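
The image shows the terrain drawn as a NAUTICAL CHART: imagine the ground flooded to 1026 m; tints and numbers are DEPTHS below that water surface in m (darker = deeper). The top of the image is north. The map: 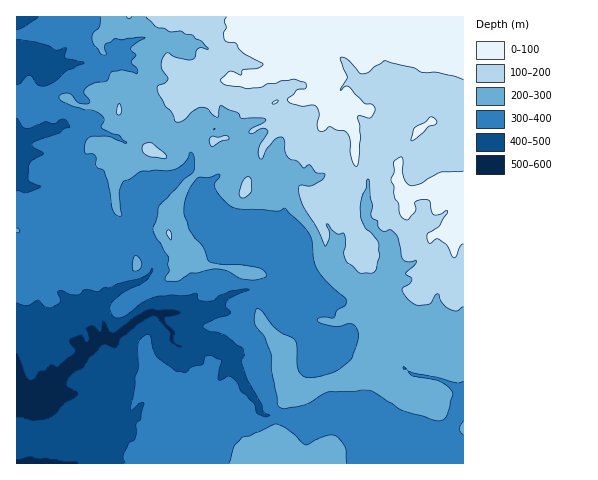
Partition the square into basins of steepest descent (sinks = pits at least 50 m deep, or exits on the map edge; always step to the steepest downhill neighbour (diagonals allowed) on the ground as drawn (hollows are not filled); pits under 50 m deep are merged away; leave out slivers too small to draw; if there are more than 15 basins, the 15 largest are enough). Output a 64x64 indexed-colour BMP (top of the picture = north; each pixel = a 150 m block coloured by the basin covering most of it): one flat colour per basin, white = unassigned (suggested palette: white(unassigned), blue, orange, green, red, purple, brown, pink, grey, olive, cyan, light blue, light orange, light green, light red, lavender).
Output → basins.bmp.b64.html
<image width="64" height="64" href="data:image/bmp;base64,Qk12CAAAAAAAAHYAAAAoAAAAQAAAAEAAAAABAAQAAAAAAAAIAAATCwAAEwsAABAAAAAAAAAA////ALR3HwAOf/8ALKAsACgn1gC9Z5QAS1aMAMJ34wB/f38AIr28AM++FwDox64AeLv/AIrfmACWmP8A1bDFABERERERERERERERERERERERERERERERERERERERERERERERERERERERERERERERERERERERERERERERERERERERERERERERERERERERERERERERERERERERERERERERERERERERERERERERERERERERERERERERERERERERERERERERERERERERERERERERERERERERERERERERERERERERERERERERERERERERERERERERERERERERERERERERERERERERERERERERERERERERERERERERERERERERERERERERERERERERERERERERERERERERERERERERERERERERERERERERERERERERERERERERERERERERERERERERERERERERERERERERERERERERERERERERERERERERERERERERERERERERERERERERERERERERERERERERERERERERERERERERERERERERERERERERERERERERERERERERERERERERERERERERERERERERERERERERERERERERERERERERERERERERERERERERERERERERERERERERERERERERERERERERERERERERERERERERERERERERERERERERERERERERERERERERERERERERERERERERERERERERERERERERERERERERERERERERERERERERERERERERERERERERERERERERERERERERERERERERERERERERERERERERERERERERERERERERERERERERERERERERERERERERERERERERERERERERERERERERERERERERERERERERERERERERERERERERERERERERERERERERERERERERERERERERERERERERERERERERERERERERERERERERERERERERERERERERERERERERERERERERERERERERERERERERERERERERERERERERERERERERERERERERERERERERERERERERERERERERERERERERERERERERERERERERERERERERERERERERERERERERERERERERERERERERERERERERERERERERERERERERERERERERERERERERERERERERERERERERERERERERERERERERERERERERERERERERERERERERERERERETMzEREREREREREREREREREREREREREREREREREREREzMzMREREREREREREREREREREREREREREREREREREREzMzMzERERERERERERERERERERERERERERERERERERETMzMzMRERERERERERERERERERERERERERERERERERETMzMzMxERERERERERERERERERERERERERERERERERETMzMzMzERERERERERERERERERERERERERERERERERERMzMzMzMREREREREREREREREREREREREREREREREREREzMzMzMzERERERERERERERERERERERERERERERERERETMzMzMzMxERERERERERERERERERERERERERERERERERMzMzMzMzMxEREREREREREREREREREREREREREREREREzMzMzMzMzERERERERERERERERERERERERERERERERETMzMzMzMzMRERERERERERERERERERERERERERERERERMzMzMzMzMxEREREREREREREREREREREREREREREREREzMzMzMzMzERERERERERERERERERERERERERERERERETMzMzMzMzMRERERERERERERERERERERERERERERERERMzMzMzMzMxEREREREREREREREREREREREREREREREREzMzMzMzMxERERERERERERERERERERERERERERERERETMzMzMzMzERERERERERERERERERERERERERERERERERMzMzMzMzMxEREREREREREREREREREREREREREREREREzMzMzMzMzERERERERERERERERERERERERERERERERETMzMzMzMzMRERERERERERERERERERERERERERERERERMzMzMzMzMxEREREREREREREREREREREREREREREREREzMzMzMzMyIRERERERERERERERERERERERERERERERETMzMzMiIiIhEiIRERERERERERERERERERERERERERERMyIiIiIiIiIiIiIiIREREREREREREREREREREREREREiIiIiIiIiIiIiIiIiIRERERERERERERERERERERERESIiIiIiIiIiIiIiIiIhERERERERERERERERERERERERIiIiIiIiIiIiIiIiIREREREREREREREREREREREREREiIiIiIiIiIiIiIiERERERERERERERERERERERERERESIiIiIiIiIiIiIiERERERERERERERERERERERERERERIiIiIiIiIiIiIiIREREREREREREREREREREREREREREiIiIiIiIiIiIiIhERERERERERERERERERERERERERESIiIiIiIiIiIiIiERERERERERERERERERERERERERERIiIiIiIiIiIiIiIREREREREREREREREREREREREREREiIiIiIiIiIiIiIhERERERERERERERERERERERERERESIiIiIiIiIiIiIiERERERERERERERERERERERERERER"/>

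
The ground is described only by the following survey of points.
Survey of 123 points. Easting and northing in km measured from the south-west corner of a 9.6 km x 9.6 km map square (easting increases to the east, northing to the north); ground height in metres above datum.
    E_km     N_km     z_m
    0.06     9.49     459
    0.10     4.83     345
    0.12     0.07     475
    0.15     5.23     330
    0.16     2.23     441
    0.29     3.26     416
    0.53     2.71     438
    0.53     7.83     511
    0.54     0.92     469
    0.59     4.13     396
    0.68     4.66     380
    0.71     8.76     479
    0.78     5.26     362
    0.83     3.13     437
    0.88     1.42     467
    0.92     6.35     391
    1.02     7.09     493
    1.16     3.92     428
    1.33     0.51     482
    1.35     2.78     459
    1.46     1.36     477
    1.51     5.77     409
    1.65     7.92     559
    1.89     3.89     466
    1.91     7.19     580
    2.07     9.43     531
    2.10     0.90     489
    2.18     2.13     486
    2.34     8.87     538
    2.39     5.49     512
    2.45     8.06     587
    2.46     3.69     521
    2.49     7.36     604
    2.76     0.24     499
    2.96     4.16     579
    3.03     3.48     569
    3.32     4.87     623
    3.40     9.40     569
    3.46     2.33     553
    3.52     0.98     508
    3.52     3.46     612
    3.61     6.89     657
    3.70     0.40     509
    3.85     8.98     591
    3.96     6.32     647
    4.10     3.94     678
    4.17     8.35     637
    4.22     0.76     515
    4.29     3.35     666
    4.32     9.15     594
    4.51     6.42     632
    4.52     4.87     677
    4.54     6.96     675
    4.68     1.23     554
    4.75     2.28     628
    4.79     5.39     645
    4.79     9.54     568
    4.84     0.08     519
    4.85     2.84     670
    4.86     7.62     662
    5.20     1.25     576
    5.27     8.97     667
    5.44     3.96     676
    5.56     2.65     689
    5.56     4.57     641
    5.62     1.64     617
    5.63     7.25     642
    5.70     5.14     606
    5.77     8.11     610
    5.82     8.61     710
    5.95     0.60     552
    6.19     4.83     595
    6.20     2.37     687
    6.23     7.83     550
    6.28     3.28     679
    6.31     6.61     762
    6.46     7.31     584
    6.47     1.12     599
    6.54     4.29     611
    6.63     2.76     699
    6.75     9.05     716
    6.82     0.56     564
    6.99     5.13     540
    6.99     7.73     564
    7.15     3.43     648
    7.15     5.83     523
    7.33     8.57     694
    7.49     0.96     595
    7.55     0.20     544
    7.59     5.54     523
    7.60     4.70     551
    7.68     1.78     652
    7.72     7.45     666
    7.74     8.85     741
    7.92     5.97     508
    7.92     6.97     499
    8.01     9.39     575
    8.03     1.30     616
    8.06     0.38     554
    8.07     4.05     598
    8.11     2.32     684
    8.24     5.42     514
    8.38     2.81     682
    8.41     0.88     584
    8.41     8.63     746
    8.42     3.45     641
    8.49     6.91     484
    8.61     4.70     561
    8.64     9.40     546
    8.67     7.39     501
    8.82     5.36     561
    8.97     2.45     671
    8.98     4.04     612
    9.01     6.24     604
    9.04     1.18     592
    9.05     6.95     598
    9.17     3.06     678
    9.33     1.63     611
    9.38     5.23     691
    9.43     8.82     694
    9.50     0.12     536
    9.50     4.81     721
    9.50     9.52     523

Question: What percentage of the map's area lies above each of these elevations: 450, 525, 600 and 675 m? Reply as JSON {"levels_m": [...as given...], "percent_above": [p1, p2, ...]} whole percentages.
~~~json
{"levels_m": [450, 525, 600, 675], "percent_above": [92, 70, 42, 14]}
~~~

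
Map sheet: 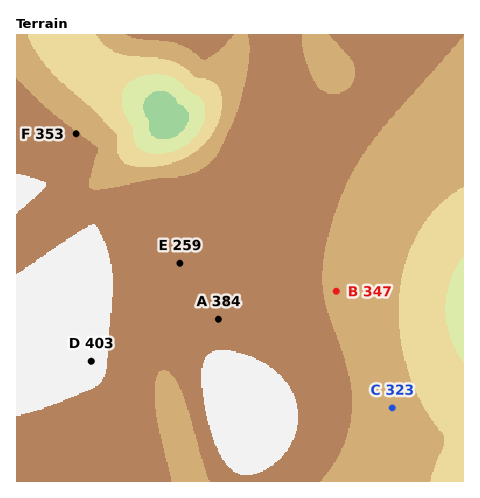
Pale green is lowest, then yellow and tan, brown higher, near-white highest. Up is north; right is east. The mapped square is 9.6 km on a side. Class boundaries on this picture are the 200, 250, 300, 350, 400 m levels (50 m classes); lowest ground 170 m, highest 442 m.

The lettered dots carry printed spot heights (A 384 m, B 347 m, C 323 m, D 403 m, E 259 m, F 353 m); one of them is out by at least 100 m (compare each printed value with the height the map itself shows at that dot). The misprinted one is E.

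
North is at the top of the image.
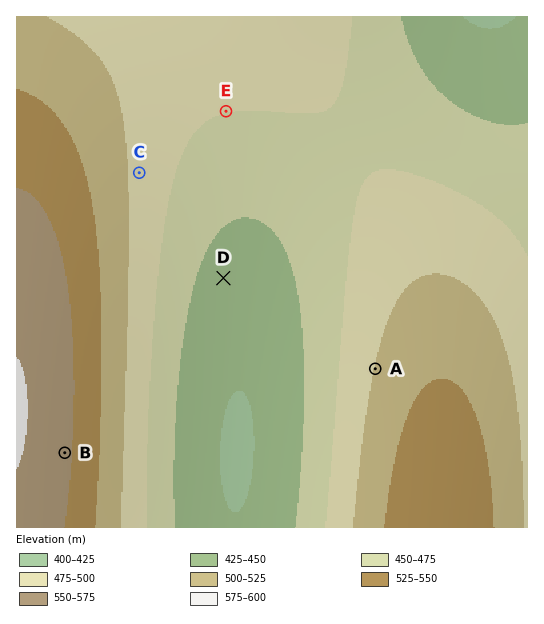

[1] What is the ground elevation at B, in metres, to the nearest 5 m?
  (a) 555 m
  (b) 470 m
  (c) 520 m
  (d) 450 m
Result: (a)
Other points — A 500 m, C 495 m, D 440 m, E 475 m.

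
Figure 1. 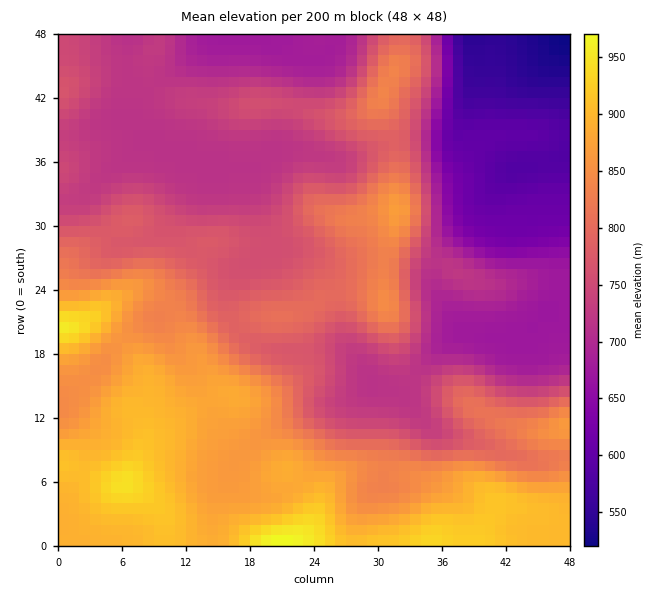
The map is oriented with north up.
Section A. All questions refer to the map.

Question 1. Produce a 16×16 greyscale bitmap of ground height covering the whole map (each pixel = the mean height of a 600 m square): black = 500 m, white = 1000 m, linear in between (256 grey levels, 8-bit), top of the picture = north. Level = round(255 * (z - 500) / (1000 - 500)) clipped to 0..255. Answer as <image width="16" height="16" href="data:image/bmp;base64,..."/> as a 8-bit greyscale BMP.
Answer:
<image width="16" height="16" href="data:image/bmp;base64,Qk02BQAAAAAAADYEAAAoAAAAEAAAABAAAAABAAgAAAAAAAABAAATCwAAEwsAAAABAAAAAAAAAAAAAAEBAQACAgIAAwMDAAQEBAAFBQUABgYGAAcHBwAICAgACQkJAAoKCgALCwsADAwMAA0NDQAODg4ADw8PABAQEAAREREAEhISABMTEwAUFBQAFRUVABYWFgAXFxcAGBgYABkZGQAaGhoAGxsbABwcHAAdHR0AHh4eAB8fHwAgICAAISEhACIiIgAjIyMAJCQkACUlJQAmJiYAJycnACgoKAApKSkAKioqACsrKwAsLCwALS0tAC4uLgAvLy8AMDAwADExMQAyMjIAMzMzADQ0NAA1NTUANjY2ADc3NwA4ODgAOTk5ADo6OgA7OzsAPDw8AD09PQA+Pj4APz8/AEBAQABBQUEAQkJCAENDQwBEREQARUVFAEZGRgBHR0cASEhIAElJSQBKSkoAS0tLAExMTABNTU0ATk5OAE9PTwBQUFAAUVFRAFJSUgBTU1MAVFRUAFVVVQBWVlYAV1dXAFhYWABZWVkAWlpaAFtbWwBcXFwAXV1dAF5eXgBfX18AYGBgAGFhYQBiYmIAY2NjAGRkZABlZWUAZmZmAGdnZwBoaGgAaWlpAGpqagBra2sAbGxsAG1tbQBubm4Ab29vAHBwcABxcXEAcnJyAHNzcwB0dHQAdXV1AHZ2dgB3d3cAeHh4AHl5eQB6enoAe3t7AHx8fAB9fX0Afn5+AH9/fwCAgIAAgYGBAIKCggCDg4MAhISEAIWFhQCGhoYAh4eHAIiIiACJiYkAioqKAIuLiwCMjIwAjY2NAI6OjgCPj48AkJCQAJGRkQCSkpIAk5OTAJSUlACVlZUAlpaWAJeXlwCYmJgAmZmZAJqamgCbm5sAnJycAJ2dnQCenp4An5+fAKCgoAChoaEAoqKiAKOjowCkpKQApaWlAKampgCnp6cAqKioAKmpqQCqqqoAq6urAKysrACtra0Arq6uAK+vrwCwsLAAsbGxALKysgCzs7MAtLS0ALW1tQC2trYAt7e3ALi4uAC5ubkAurq6ALu7uwC8vLwAvb29AL6+vgC/v78AwMDAAMHBwQDCwsIAw8PDAMTExADFxcUAxsbGAMfHxwDIyMgAycnJAMrKygDLy8sAzMzMAM3NzQDOzs4Az8/PANDQ0ADR0dEA0tLSANPT0wDU1NQA1dXVANbW1gDX19cA2NjYANnZ2QDa2toA29vbANzc3ADd3d0A3t7eAN/f3wDg4OAA4eHhAOLi4gDj4+MA5OTkAOXl5QDm5uYA5+fnAOjo6ADp6ekA6urqAOvr6wDs7OwA7e3tAO7u7gDv7+8A8PDwAPHx8QDy8vIA8/PzAPT09AD19fUA9vb2APf39wD4+PgA+fn5APr6+gD7+/sA/Pz8AP39/QD+/v4A////AMjLztDGy97l1sfN19bVz83L2NvRwL3Bysmxsb3H0szIz9TZzL66wMG5rqmosK6lqcDH0MzBvLeqlIyJfYmaprKywszIwsO3l3xycXeVlouUt7bEv7yzn5CAcHNweGpgY9jAtbCwmJKQg4KObVtZWFnOzLSqnJGXmZafp3FgYVtYpqSrn4+Gh42VoaFxbmZeWJSOjIqLh4OHlqOqe1ZFQkZ7g4p/eHh7jZ+ot4NEODg5eXN1cG5ucH2AjaR2PzEuMHdxbm5ucG9yeIeSZzYyMC17cG9ydX1+f4ebnG0wKyong3VxcW9xcmtrjad+LR4aF35zcG1eXFxcXnWdgSkZFQ4="/>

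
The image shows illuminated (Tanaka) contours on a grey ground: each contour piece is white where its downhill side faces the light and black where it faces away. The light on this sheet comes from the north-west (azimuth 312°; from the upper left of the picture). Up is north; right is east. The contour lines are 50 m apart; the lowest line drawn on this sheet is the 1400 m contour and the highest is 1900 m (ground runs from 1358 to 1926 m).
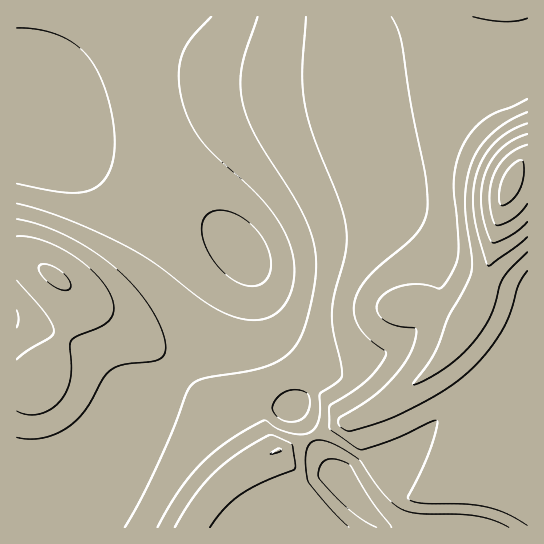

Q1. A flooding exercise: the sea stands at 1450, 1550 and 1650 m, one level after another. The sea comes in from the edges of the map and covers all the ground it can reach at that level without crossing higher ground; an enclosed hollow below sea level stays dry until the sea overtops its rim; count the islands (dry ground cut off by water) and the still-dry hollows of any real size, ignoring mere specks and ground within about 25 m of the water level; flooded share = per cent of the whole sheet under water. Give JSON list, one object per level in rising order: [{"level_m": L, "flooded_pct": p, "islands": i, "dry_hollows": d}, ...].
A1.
[{"level_m": 1450, "flooded_pct": 20, "islands": 0, "dry_hollows": 0}, {"level_m": 1550, "flooded_pct": 54, "islands": 0, "dry_hollows": 0}, {"level_m": 1650, "flooded_pct": 91, "islands": 0, "dry_hollows": 0}]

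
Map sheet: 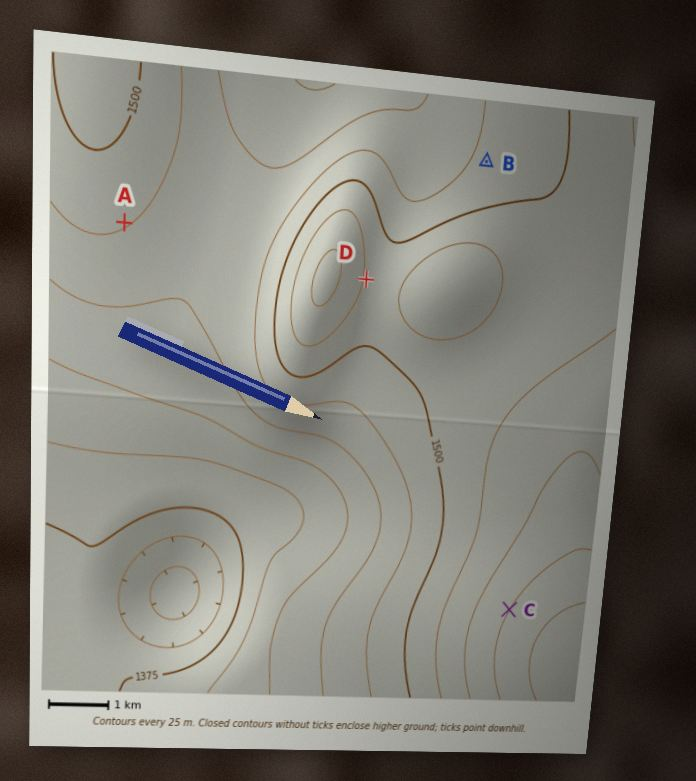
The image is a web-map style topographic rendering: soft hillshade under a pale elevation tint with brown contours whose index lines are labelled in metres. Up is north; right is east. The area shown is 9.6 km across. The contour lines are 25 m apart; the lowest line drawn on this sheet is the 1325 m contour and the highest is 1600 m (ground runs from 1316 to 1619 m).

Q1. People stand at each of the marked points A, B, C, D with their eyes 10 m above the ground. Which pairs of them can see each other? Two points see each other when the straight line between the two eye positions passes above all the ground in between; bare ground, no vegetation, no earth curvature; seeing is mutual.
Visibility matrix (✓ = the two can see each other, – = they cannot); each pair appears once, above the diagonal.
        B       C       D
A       –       ✓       –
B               –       ✓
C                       ✓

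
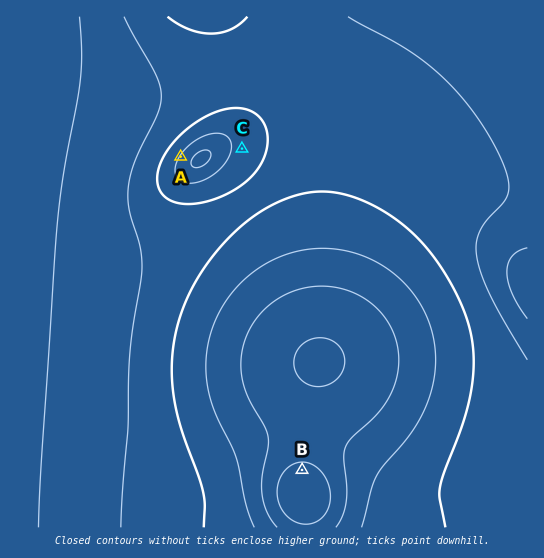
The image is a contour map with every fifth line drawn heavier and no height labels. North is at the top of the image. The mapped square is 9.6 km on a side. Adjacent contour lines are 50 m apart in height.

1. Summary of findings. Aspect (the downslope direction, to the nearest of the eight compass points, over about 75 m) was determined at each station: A NW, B N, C E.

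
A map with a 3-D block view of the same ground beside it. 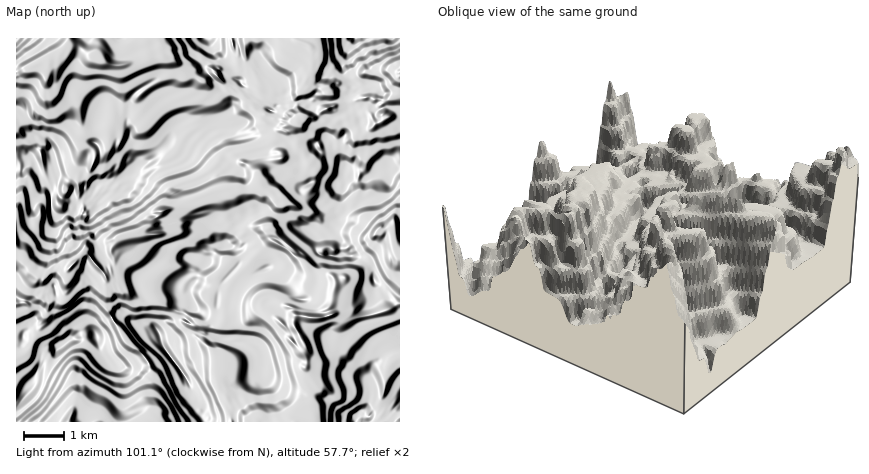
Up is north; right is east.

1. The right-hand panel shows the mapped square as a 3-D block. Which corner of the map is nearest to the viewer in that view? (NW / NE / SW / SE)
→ SW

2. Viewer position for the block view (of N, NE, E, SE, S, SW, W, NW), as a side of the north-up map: SW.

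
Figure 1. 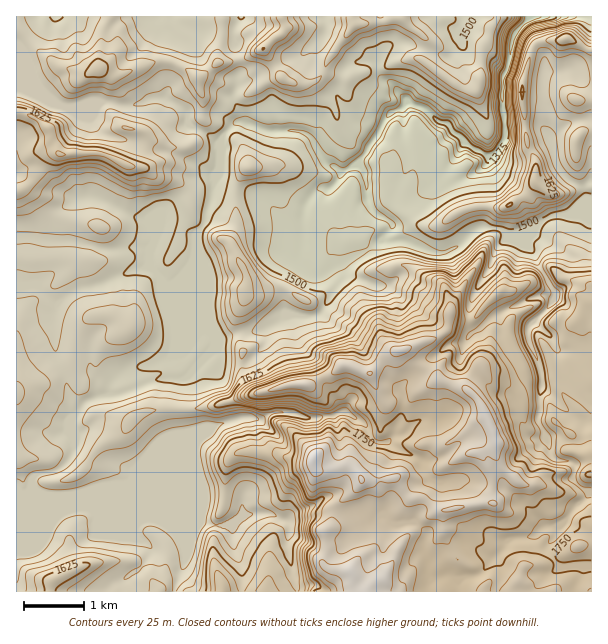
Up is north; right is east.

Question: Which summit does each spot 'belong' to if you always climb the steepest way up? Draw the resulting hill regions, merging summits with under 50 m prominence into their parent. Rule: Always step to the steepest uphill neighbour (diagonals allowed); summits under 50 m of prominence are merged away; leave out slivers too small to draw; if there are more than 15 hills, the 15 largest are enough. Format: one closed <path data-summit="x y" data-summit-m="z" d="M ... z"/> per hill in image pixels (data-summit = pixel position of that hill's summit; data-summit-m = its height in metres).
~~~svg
<path data-summit="314 458" data-summit-m="1870" d="M371 60l-18 2-7 6-9 21 0 9 17 20 26 8 0 3-20 33-16 8-12 17-12 1-12 12-4 12 0 21-4 28 6 9 8 6 15-4 7 12-14 28-7 4-28-2-9 8-15 8-20 1-25 7-10-15-8-20 0-41-1 32-24 59-5 5-14 6-18 3-16 7-8 9-3 11-12 2-13 6-16 18 0 6 4 9 0 12-4 11-11 11-23 6-5 7 1 6 6 5 12 5 27-2 7-3 47 0 67 29 21 4 11-2 2 3 2 19 7 18 1 28 80-1-2-3-8-4-15 2-2-2-7-33 0-32 3-5 24-10 6 0 6 4 21 6 14 0 7 6 6 0 5-4 4 0 9 8 21-2 6 4 7 7-3 9 0 12 4 7 0 11 4 6-4 14 163 0 1-98-14-8-6-7 1-16-15-3-8-7-3-13 16-1 7 3 9-2 4-5 3-15 6-3 0-201-11-2-27 2-8 2-15 12-16 6-6 0-6-6-8-2-16 0-9 6-11 12-16 7-8 0-30-12-22-1 9-15-20-16-5-12-1-14 11-2 21 1 6-8 5-13-6-33 0-21 3-3 0-5-16-17-10-5-4-15z"/><path data-summit="59 153" data-summit-m="1678" d="M23 86l-7 1 0 198 20-1 15 16 8 2 22-14 20-4 33-14 15-4 1-15 6-14-2-9 6-15 23-19 24-13 9-2 4-11 0-24-11-10-17-7-5-5 0-9-7-7-13-8-17 0-7 5-12 3-27-4-26 7-9 0-18-7-12-10z"/><path data-summit="17 393" data-summit-m="1580" d="M198 254l-12 21-15 11-7-2-7-11-7-7-4 0-12 4-33 14-20 4-22 14-8-2-15-16-20 3 0 204 2 2 11 0 3-4-1-7 5-7 23-6 11-11 4-11 0-12-4-9 0-6 16-18 13-6 12-2 3-11 8-9 16-7 18-3 14-6 5-5 24-59z"/><path data-summit="99 68" data-summit-m="1641" d="M174 16l-157 0-1 70 23 6 12 10 18 7 9 0 26-7 27 4 12-3 7-5 17 0 13 8 7 7 0 9 5 5 17 7 10 10 4-9 13-13 8 0-10-21 2-24 4-5-5-43-5 2-32-1-18-6z"/><path data-summit="566 39" data-summit-m="1646" d="M408 102l-5 5 0 21 6 25 0 8-5 13-6 8-32 0 1 15 5 12 20 16-9 15 22 1 30 12 8 0 16-7 11-12 11-7 1-14-2-42 6-6 2-9-23-12-19-22-8-1-12-12z"/><path data-summit="264 48" data-summit-m="1625" d="M464 16l-222 0-7 11 5 45-4 5-2 24 10 21 4 2 24 8 21-2 15 4 14 24 7 6 13 8 18-10 20-33 0-3-26-8-17-20 0-9 9-21 7-6 16-2 6 1 11-13 9-5 16 1 36 12 15-12-4-15 6-11z"/><path data-summit="54 579" data-summit-m="1643" d="M33 488l-7 6-10-2 1 100 158-1 1-9 10-21 1-10-6-14-11-13-20-10-52-21-48 5-12-5z"/><path data-summit="245 293" data-summit-m="1610" d="M215 182l-10 40-9 12 0 14 4 15 0 40 16 33 6 2 14-6 22-1 20-9 9-8 28 2 6-3 15-28-5-10-5-3-5 4-7 0-8-6-6-9 1-12-11-4-12-29-15-18-15-6-23-4z"/><path data-summit="536 182" data-summit-m="1645" d="M521 26l-9 12-2 22-8 20 3 58-25 33 2 42-1 14 19 2 9 7 19-4 21-15 24-3 13-13-3-13-13-7-14-17-6-26-4-9 2-15-6-18 2-40-9-15z"/><path data-summit="350 570" data-summit-m="1848" d="M321 504l-6 0-15 6-9 4-3 5 0 32 7 33 2 2 15-2 8 4 3 4 104-1 5-10-4-9 0-11-4-7 0-12 3-9-7-7-6-4-21 2-9-8-4 0-5 4-6 0-7-6-20-2-15-4z"/><path data-summit="249 168" data-summit-m="1575" d="M246 122l-10 0-13 13-3 8 0 25-4 8 0 7 9 5 23 4 15 6 15 18 12 29 6 3 4 0 4-15 0-21 4-12 12-12 12-1 10-14-20-15-14-24-15-4-21 2z"/><path data-summit="222 591" data-summit-m="1699" d="M131 493l-33 1 52 20 20 10 8 9 8 13 1 8-12 33 1 5 65-1 0-27-7-18-2-19-2-3-11 2-21-4z"/><path data-summit="591 474" data-summit-m="1755" d="M591 418l-5 2-3 15-4 5-9 2-7-3-16 1 3 13 8 7 15 3-1 16 6 7 12 7 2-1z"/>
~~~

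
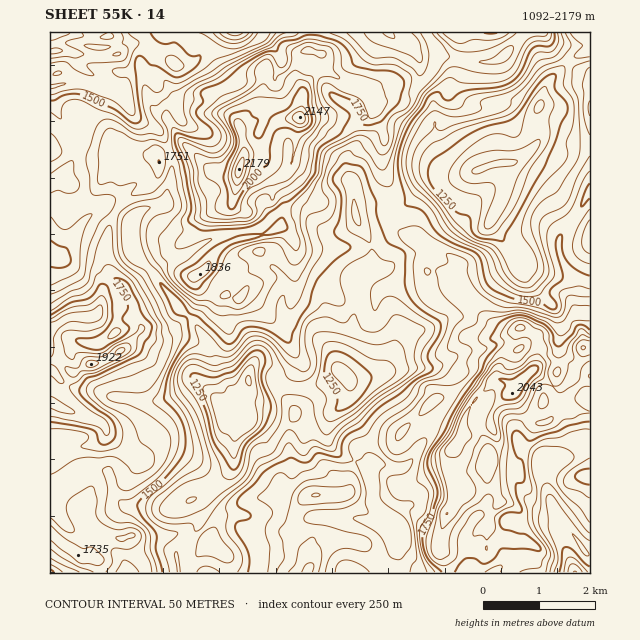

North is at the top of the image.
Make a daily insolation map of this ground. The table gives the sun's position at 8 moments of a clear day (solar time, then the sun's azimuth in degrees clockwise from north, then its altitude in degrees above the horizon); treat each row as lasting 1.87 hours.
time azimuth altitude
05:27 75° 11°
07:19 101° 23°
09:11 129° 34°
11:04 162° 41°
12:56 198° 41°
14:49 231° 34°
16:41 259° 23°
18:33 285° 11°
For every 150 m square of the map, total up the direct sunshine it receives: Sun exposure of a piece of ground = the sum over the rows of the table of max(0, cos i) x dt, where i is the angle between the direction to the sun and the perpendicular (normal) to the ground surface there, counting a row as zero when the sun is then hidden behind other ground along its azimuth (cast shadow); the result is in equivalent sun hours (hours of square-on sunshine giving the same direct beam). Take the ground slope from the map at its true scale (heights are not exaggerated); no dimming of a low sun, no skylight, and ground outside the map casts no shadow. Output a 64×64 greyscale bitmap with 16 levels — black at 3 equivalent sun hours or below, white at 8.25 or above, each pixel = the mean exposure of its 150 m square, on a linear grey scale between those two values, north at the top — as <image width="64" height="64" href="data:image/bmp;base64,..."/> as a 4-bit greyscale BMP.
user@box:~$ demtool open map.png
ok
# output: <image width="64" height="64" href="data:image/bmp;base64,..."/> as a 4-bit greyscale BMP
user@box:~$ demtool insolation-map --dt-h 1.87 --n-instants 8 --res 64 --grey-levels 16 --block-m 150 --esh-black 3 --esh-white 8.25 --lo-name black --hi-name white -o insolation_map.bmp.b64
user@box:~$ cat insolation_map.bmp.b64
<image width="64" height="64" href="data:image/bmp;base64,Qk12CAAAAAAAAHYAAAAoAAAAQAAAAEAAAAABAAQAAAAAAAAIAAATCwAAEwsAABAAAAAAAAAAAAAAABEREQAiIiIAMzMzAERERABVVVUAZmZmAHd3dwCIiIgAmZmZAKqqqgC7u7sAzMzMAN3d3QDu7u4A////AO7v7t3LypmZh4d3ibqYeKu7qbu5iZnO7bq92p3uzMm87u3Mqsy4iJmnZ3iquqmZibzLzLmIid7t3c3cqZrMqrzeyIib3bmZuaqIrMy6qrqpvN3LmId7zMq7y7zd3biautpnir3d27vbm6rN3Lu7qaqru6l3d4u6uqq7u8unVpmrpXqqqGiImKu7u8zKq7upiZmZdVd3m5m8ubzKiIVXmq1Yu7llQiRDRYmruqmqmaqHd3dViXi5aM3Kerdph4movYu7qXd2VlREWIu5mqqZq6qquqqYnMdYvdyXrLuqqYrMq7qrqpiaqpdUd6vMy6ms3u7tuHrbl3hq3trP65uYnNyqqqq6zdzcupdVV6u7qpve7u64rMqJiHrN3KmYrIm93KmZqqvd7u7cu5YyRpq6h3iHiqd6zKqqq7u7uYrLm83cypmaq7ze7u7cyVEkeaqWRFZ4ZXupqs3LqZmqm7mazN3cuYibvM3u7u3LgiZ4mZh3mYZGqWZ5zcupd5qqqJd4qs3Mu8zLu93d3cqDN2VXmGeHVWupqom8u7upiqmpqmVHvN3e7cy7vN3LqGNYdUZ1V0JZus3tmIq8y8qLqKqrqYarvN7uyqqrzLqXVEaHeId1A6ur3dyYdYzLzKuovcu7u5mYm926mZqrqYdjIUiHiHQ3iImru5h1NK3M3Jm+7duqzMzcy6qpmZmYiFUwFXiJqWZUV5maqIdVmp3Zqb7+7cvu7u6oiZmZiIiYRoQ2eLy4ZTJHh2aah3eJm5q6vM7u7tuqpTRomYd3eIhnqneJu6l1IjVmVGmYZmqZrd24ac3distTI2eId2ZneHmqh5qZmrlTM0VlRqlmWMiu7sp3qpnMpkRnibu5ZWeJqYh4qneJqnZTIkZmaHVVq6zu3Jm6qbqZm8zMzMuXZ7y5dXqpmZiId3YxE2iGRFRLyZzcur3Lmt7e3My8zKh53dyViavN24ZoiYUhIxE0NFjLit7XW9uMze/+3LvNzKne7qhmm83cp4qruYZCE1d2REMSncdXu9pYze/u3czdy93uuoV83bu5q8zLu6u7l4iHNUElnImtyZcQTP/svN7d3N7Mya3cqrzM3cy7u7vLmHZGdER1SM66hTETa8zLzd2qztzcztqZzczdzLupd6vMuWa5eZY5u6qbzHAFvcqsyZvd3O3tuqvMzd3cy7l2ecy7zM7ahxMxzd3e6WasuZqYvdze7uy7vN3dzdzLqZmIh4iIvch2FFJc3u7cvKZ4Z4vNzN7ty8zMu8u7zLvM3bl3iXVCIANYMwN4irpohndSrd3d7ty6zO3MzLu7rN7u27unQAAAACiIMiNGmoqYhljO7u7uy7q8zMzLu7u83t3MzLljAAACmYhkM0V5undUjO7cy73Mury7vLq7u8zMy8zLhTQhA3y3ZWU0V4vIdDbO7sl5iszMvLu6mrqru7u7u7llVCADeHZ3hlV4enVkW+3e3Id3mrzMy7qpqYmau7u6mYh1QjNWeYiGZ5iXQ0WtuGjdyqmIrMzMu8uZiIqru6mqqYdGdoq6iHeJmZdDSdyXRHvLmZq8zczMzcqsuqqZmrqZh1iZvLl3mrqZqHWMzMuXatuYeavNzMvM3b3Lupq5ZFZlaqvMqYfMupmqh5y6vMplvu7bvMupqqqqq83cunMQADWbvMuqmMy6mJp3m6qavclnrN7tyYiZh2eKzLqmMhAAB6vMuqu6zMqYmXeKmZq97u25Za24mbuXWJmpmYZkNnEmmruom8zMuph4iIiIis7u7u/rJoqszLh5mYiIiGVpuVR5qod6zbu6qWi7l2Vmir3e3M3Hqs3cuZiZmIiHZmirlWeIh2e9qqq7ub3cqJq7qqy4m+3MzMu5mImqh1RWeJunZ3eHd5yZmbzMq93avMzKm9zcvu7KiJiJq7uFNFeIirlnd4iIi5qZrNzKm7qbzLu87e7e7uyWd5mrunVFeHZnmnZ3iJmIuqu7zLu6you7zLzt3d3t7cqKqau5d4mphlV5dmZ4iYfbq7q8qrzJe7u4ibysy83Mzbu6rLmZqru6l3d0V5d4h926u6u6q7h8y2JXjKu7q8vMu8usuqqrvN3Lqpc1mYiIzLqaq7qqlq3GADVpmqqrq8y6u63Lu7zM3d3d3INaqpmZqpmqqWZCvEADV4aKu7zN7u2qrMzMvMzN3MzNyEiqqpmrqZmGIwWhAUebuZq8ze3e7+ypvNu83czcu7uqiJmrmbuph1EVbHBIrN26qazv7dzM3tus3KrO7u3cyomZmayau6l0IGvcVr3e2niqm93Lu7ub7c3tyr3u/+7ch4mZrJq6p1MkvKhquoh1WKqWMnh3dprd7u7c3d3N3u2nZ4mreIhkRUm6h5uYdRFGiIiImGVYq5vMzdrNy7qqvcmIirozIzaHerl3iKq6hBN3VniZiL7amaus66zd7u7d27q6yZZWiZrLqHljMzV5dFdohmqq26uqq7ruys7u7/7tuJmr3cqJvMupqEMhAkeaqZeGS92oiIiZmK7svN3e7t3Zd4qJiLupirqVVmVDM2ibkld6unZURVVWjN3N3d3d3e6ndzRndlIomIm8yoYwATVUm8zLqXU0RWaa3cuqvNzM7ukwVYvN25hpvNzLqYUQADqqy5mYZndmabqXVmd4vN3e3besuoZou6rNzLvN7tYANjASEkVomGebyVRXdlR73u3KmYZYq6m9zMzLvN7u7pRBEiMzVomXnM3GRZllQ0je64Zo"/>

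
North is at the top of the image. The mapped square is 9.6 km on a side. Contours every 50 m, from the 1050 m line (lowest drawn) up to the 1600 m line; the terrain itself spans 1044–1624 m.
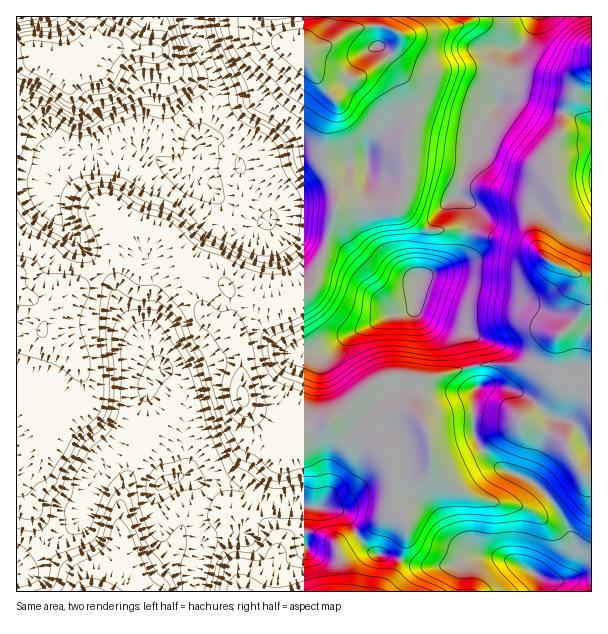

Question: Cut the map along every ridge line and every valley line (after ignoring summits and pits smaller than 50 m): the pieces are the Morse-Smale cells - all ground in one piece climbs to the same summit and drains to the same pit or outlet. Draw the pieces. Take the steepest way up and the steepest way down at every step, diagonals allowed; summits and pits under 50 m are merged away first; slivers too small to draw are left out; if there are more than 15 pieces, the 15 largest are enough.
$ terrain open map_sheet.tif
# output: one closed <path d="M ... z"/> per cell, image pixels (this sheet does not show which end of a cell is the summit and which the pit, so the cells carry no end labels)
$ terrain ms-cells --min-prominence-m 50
<path d="M192 16l-100 0-1 31-6 12-8 3-30-4-15-8-15-1-1 131 16 1 7 3 7-14 13-13 10-6 24 1 20-6 21 0 12 5 36 24 13 6 8 0 19 21 21 16 9 5 17-1 1-6-12-24-14-16-9-23-17-14-8-1-14 5 15-26 6-31-7-23-12-22z"/><path d="M327 241l-13 32-1 12-5 7-27 10-17 0-24-6-11-5 1 36 12 24-1 38 3 13 5 7 27 15 12 14 9-8 32-8 27-22 7 2 17 13 30-3 9 4 1-37 21-3 29-10-6-28-5-7-34-13-11-11-7 5-11 0-17-19-13-23-22-22z"/><path d="M222 382l-19 3-21 8 5 11 0 13-5 21 4 30-4 8 6 0 10 5 24 1 47 22 28 0 8 2 24 2 10 3 10 8 9 18 10 11 9 6 9 0 10 5 6-1 4-16 0-20-12-13 2-35-8-16 4-6 10-6 26-8-1-9-10-14-7-3-30 3-17-13-7-2-27 22-32 8-9 8-12-14-30-19-6-17z"/><path d="M378 25l-25 5-30 18-22 5 21 33 14 15 0 4-11 23-3 25 4 18 10 20 0 19-10 30 18 8 22 22 13 23 17 19 11 0 8-6 3-27 25-9 12-8 9-13 5-18-7-2-37 0-27-22 10-22 0-21-4-18 10-20 1-19-18-36-8-9-7 0 14-12 4-15-10-7z"/><path d="M470 230l-6 19-9 13-12 8-25 9-3 29 10 10 34 13 4 4 6 30 2 2 12-3 47 2 21 10 2 2 0 6-7 14-26 24 43 18 15 30 9 8 4 0 1-202-11 0-26-11-27-19z"/><path d="M470 367l-29 9-21 4-2 33 9 16 5 20 0 10-7 9-31 5 0 36 12 13 0 20-6 18 14 5 24 1 15-1 26-11 16 2 17 4 30 18 21 2 7-8 4-15 0-11-6-18-14-24-17-18-15-10-21-7-14-13-9-12-4-10 0-33 2-17z"/><path d="M168 414l-24 23-3 5-2-10-10-8-3 2-11 26-21 27-4 21-10 19-15 15-32 12-15 15-1 31 175 0 2-2 2-14 6-18 0-22-8-30-1-23-7-7-5 0 5-8-4-19 2-18-3-8z"/><path d="M536 16l-212 0-6 16-20 16 4 4 12-2 21-8 18-12 21-5 16 3 10 7-4 15-12 10 13 11 18 36-1 19-10 20 4 18 0 21-10 22 27 22 44 1 3-20-4-8-11-5 1-9 14-32 3-19 23-33 2-12 11-15 1-23 16-16 7-15z"/><path d="M246 16l-53 1 5 24 12 22 7 23-6 31-15 26 14-5 8 1 17 14 9 23 14 16 12 24 0 5 3 3 20 10 33 7 10-31 0-19-10-20-4-18 3-25 11-23 0-4-14-15-15-26-11-14-26-6-9-4-9-9z"/><path d="M255 498l-15 36-24 0-7 2-5 6-2 16-6 18-2 16 189 0 9-14 8-18-14-6-9 0-9-6-10-11-9-18-7-7-13-4-14 0-18-4-28 0z"/><path d="M180 174l-7 2-13 13-8 18-2 21 12 4 12 11 16 27 11 12 21 1 14 12 28 7 23-1 21-9 4-4 14-47-33-7-23-12-18 1-13-7-17-14-15-18-4-3-12-1z"/><path d="M521 98l-11 0-12 5-18 25-5 9-3 19-10 23-5 18 7 2 6 7 2 10-3 14 2 2 57 14 15 12 4-10 17-24 0-12-18-42 0-12 14-26 4-19-18-4z"/><path d="M503 364l-20 0-13 4 6 16-2 17 1 37 6 11 14 15 9 6 27 11 17 16 12 16 14 33-2 17-4 12-4 4 27-3 1-97-5-1-9-8-15-30-43-18 26-24 7-14 0-6-17-11z"/><path d="M149 228l-3 27 6 20 0 30-4 33 10 31 6 3 14 14 4 6 33-10 15 2 10 4 2-37-12-24 0-31-4-11-4-2-21-1-11-12-16-27-12-11z"/><path d="M102 268l-22 18-17 6-5 5-9 12-6 24 8 9 17 10 8 10 6 13 2 21 2 8 12 8 28 12 6-10 12-13 14-33-13-27-27-36-6-24z"/>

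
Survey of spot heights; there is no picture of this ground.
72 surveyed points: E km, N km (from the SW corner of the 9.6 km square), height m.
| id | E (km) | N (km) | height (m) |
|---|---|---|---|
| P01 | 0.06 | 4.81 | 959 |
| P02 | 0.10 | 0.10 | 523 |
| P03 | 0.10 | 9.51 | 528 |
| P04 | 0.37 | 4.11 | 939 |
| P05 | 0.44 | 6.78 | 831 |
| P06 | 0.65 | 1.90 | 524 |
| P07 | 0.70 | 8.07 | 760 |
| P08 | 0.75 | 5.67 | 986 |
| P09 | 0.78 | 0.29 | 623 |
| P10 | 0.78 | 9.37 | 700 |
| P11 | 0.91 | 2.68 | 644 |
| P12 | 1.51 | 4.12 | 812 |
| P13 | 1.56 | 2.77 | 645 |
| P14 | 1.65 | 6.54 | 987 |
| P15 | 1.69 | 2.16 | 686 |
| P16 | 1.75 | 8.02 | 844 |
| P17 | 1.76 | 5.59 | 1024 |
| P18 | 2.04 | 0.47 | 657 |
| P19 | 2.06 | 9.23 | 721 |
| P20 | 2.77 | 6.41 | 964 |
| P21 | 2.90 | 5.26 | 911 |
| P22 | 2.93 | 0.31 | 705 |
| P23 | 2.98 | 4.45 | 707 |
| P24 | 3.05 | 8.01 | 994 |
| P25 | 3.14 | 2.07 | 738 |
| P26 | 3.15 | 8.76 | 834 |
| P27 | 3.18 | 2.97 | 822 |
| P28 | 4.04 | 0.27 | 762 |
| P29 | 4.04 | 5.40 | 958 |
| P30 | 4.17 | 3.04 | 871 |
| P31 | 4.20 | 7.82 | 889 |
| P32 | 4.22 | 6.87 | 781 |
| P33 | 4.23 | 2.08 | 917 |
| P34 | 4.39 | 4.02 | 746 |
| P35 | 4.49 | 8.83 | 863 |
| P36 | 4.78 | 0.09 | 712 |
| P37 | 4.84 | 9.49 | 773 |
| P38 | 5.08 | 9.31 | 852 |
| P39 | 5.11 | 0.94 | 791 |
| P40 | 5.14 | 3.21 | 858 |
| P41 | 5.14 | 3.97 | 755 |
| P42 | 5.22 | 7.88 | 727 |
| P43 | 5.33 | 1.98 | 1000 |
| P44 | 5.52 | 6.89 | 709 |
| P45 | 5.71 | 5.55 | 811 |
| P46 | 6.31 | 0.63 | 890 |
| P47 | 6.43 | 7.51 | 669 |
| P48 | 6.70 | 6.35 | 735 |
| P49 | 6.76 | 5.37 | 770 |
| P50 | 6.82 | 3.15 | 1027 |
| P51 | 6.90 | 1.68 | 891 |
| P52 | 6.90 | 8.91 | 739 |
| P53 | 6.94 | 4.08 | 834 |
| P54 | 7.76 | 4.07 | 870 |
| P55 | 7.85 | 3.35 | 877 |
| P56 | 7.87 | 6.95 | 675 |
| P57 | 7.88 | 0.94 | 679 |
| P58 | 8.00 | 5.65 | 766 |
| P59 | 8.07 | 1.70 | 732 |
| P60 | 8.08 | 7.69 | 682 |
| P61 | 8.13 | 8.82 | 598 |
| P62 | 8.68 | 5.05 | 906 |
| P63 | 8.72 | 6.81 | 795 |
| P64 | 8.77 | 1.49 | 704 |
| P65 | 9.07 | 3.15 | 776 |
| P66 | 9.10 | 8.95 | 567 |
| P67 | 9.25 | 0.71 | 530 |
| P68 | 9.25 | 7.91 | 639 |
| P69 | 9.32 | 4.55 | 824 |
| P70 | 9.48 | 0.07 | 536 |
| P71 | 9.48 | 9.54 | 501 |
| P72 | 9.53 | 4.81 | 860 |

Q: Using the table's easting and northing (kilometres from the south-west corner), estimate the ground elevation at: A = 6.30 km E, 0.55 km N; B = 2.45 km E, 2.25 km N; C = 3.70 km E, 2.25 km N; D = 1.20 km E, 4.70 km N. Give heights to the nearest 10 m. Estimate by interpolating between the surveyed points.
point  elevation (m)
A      890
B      750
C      810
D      850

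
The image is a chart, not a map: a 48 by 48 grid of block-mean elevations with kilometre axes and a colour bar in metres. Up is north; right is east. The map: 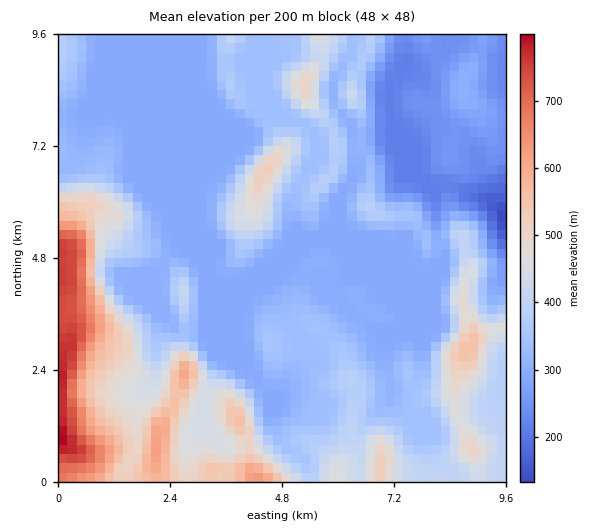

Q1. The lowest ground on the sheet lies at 120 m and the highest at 810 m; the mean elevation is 370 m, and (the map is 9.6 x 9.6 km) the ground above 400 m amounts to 26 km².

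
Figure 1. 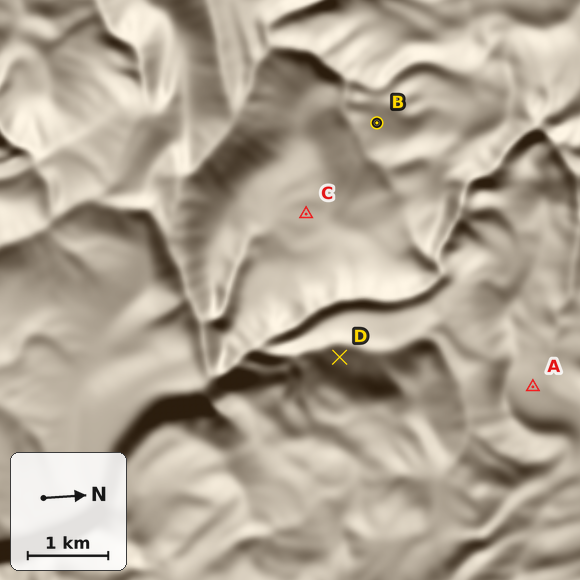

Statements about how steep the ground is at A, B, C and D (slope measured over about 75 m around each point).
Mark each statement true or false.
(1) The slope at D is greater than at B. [true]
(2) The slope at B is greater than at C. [true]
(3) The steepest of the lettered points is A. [false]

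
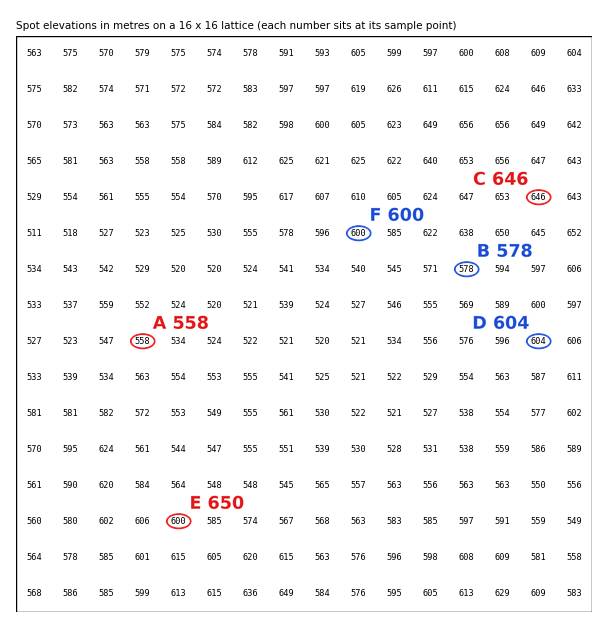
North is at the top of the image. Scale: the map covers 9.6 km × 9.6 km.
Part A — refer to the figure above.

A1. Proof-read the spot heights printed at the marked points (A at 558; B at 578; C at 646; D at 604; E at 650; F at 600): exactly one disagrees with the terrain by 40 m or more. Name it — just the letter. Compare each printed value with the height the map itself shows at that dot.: E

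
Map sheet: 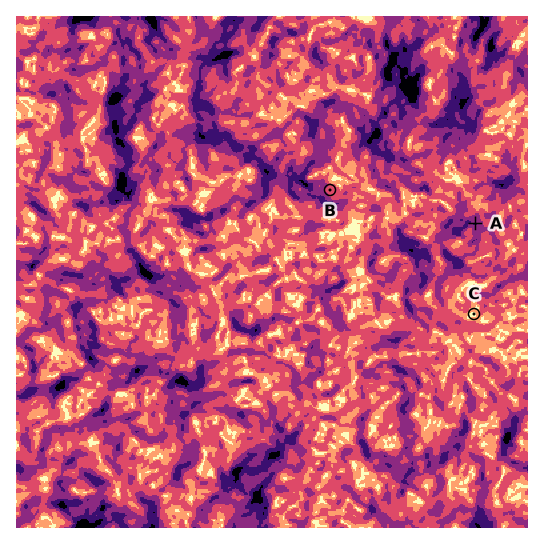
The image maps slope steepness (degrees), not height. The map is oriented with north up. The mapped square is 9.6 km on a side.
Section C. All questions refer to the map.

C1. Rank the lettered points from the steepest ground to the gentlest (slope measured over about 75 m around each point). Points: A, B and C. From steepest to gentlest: A B C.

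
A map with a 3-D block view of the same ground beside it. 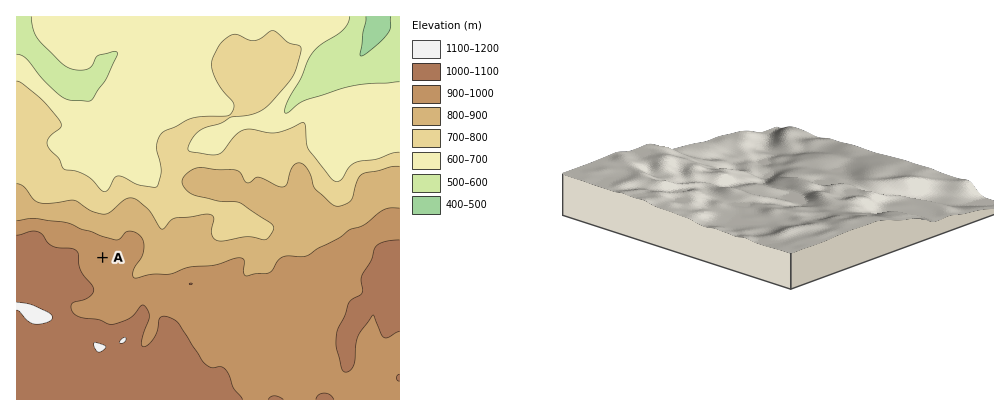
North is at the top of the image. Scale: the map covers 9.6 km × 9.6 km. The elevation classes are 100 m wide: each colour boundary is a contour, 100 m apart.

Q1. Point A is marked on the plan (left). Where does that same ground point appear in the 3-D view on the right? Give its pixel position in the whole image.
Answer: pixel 693 168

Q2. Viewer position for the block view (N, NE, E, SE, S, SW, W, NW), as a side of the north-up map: SE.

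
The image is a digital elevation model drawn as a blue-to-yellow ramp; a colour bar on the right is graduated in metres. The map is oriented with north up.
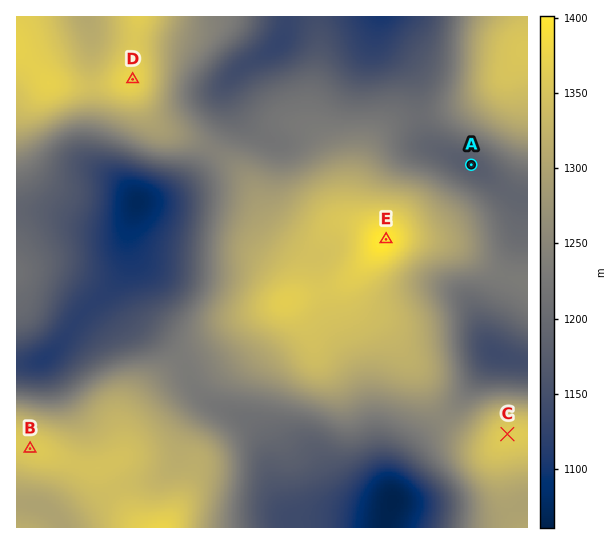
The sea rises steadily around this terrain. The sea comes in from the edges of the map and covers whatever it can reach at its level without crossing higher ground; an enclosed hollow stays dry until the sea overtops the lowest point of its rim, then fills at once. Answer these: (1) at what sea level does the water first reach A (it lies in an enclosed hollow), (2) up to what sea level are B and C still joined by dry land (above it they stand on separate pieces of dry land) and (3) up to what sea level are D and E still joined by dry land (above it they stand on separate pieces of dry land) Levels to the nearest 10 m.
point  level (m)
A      1190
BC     1230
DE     1240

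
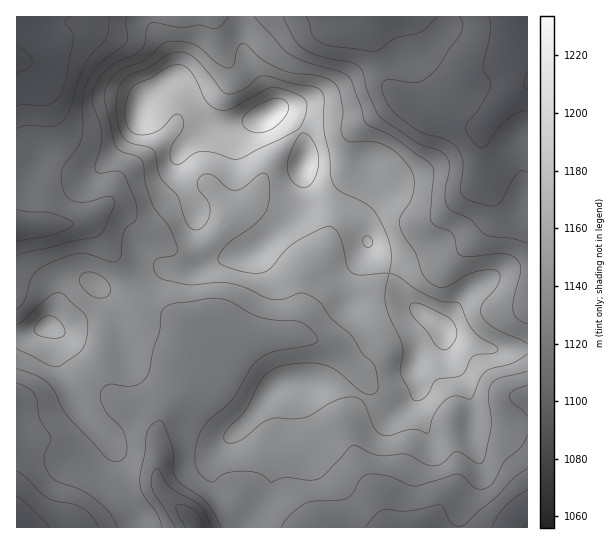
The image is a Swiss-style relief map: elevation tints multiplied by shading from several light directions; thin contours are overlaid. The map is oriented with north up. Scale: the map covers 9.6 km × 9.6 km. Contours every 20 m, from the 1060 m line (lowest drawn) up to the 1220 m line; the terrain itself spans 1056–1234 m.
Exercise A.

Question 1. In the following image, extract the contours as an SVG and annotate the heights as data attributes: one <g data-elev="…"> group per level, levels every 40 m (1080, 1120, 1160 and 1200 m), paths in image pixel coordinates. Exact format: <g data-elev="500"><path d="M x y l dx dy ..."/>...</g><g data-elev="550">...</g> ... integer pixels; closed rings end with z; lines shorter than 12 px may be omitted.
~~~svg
<g data-elev="1080"><path d="M185 527l-9-17 0-4 2-1 9 1 8 5 5 7 3 9"/><path d="M492 527l5-10 8-10 22-18"/><path d="M17 496l9 7 23 24"/><path d="M527 110l-10 3-10 6-9 10-15 19-2 0-4-3-11-14 0-6 14-18 10-21 0-5-6-10-1-5 7-35-1-14"/><path d="M70 17l-4 2-1 4 8 10 0 6-7 42-5 13-6 7-8 4-30 1"/></g><g data-elev="1120"><path d="M162 527l-6-14-13-19-3-12 7-49 6-9 6-3 5 2 8 23 1 24 3 8 6 7 24 17 8 11 7 14"/><path d="M281 527l9-12 16-12 8-2 27-1 8-3 4-4 8-14 8-5 20 2 20 9 6 1 43-12 5 2 12 12 6 1 5-1 8-7 11-20 17-15 5-11"/><path d="M527 417l-4-6-11-9-3-5 4-6 14-6"/><path d="M17 383l12 5 5 6 3 7 3 18 10 16 1 6-6 12-1 6 1 7 4 8 8 7 22 8 15 9 15 15 9 14"/><path d="M527 243l-14-4-27-4-16-16-20-9-3-5-2-7 0-9 4-22 0-6-3-6-8-5-21-7-35-24-5-7-8-18-6-20-3-7-9-5-29-5-19-8-9-10-11-22"/><path d="M127 17l-1 6 2 14-2 6-27 21-7 9-5 10-5 18 1 26-1 11-5 11-13 17-3 8 3 17 3 6 5 4 11 1 23-6 7 2 1 7-9 22-4 7-6 3-24 4-54 15"/></g><g data-elev="1160"><path d="M17 349l32 16 10 1 18-11 5-5 4-9 2-14-1-8-3-6-19-18-6-2-5 0-5 4-23 22-9 6"/><path d="M527 344l-34-17-7-5-4-7-1-5 1-5 13-16 4-7 1-7-2-4-9-1-15 2-9 4-15 9-7 3-9-3-9-7-4-7-5-17-13-19-4-10 1-8 10-15 3-8 1-13-2-10-13-16-12-9-13-4-23 0-6-3-4-9 2-19-3-17-3-8-6-5-13-5-25-3-14-4-17-10-17-15-3 0-3 2-5 19-2 2-3 1-11-4-23-19-9-3-12-1-10 2-18 16-25 11-12 12-4 8-1 8 11 47 6 6 16 5 5 5 3 21 7 21 3 7 14 16 8 20 0 5-3 4-15 3-4 3-2 6 4 8 6 5 24 5 31-3 13 1 14 4 18 10 10 2 10 0 16-6 8 1 12 8 12 16 20 17 11 18 10 9 3 6 3 21-3 4-5 2-8-3-24-21-14-6-11-2-14 0-14 2-11 4-11 9-18 32-19 21-2 7 2 4 7 1 8-3 20-16 8-5 6-1 18 1 13-2 28-16 16-4 8 1 5 4 11 25 7 7 9 1 23-6 14 4 2-2 5-17 12-14 9-4 14 3 2 0 9-21 6-7 7-3 20-5 14-9"/><path d="M99 298l7-1 4-3 1-5-2-6-5-5-7-4-8-2-6 1-4 6 2 7 9 9z"/></g><g data-elev="1200"><path d="M440 349l7 0 8-8 2-8-3-10-7-7-21-10-9-3-6 1-1 5 3 7 14 15 8 12z"/><path d="M367 247l3 0 3-4-2-5-4-2-3 1-1 4 1 4z"/><path d="M302 187l5 0 6-5 4-8 2-12-1-9-4-10-5-8-6-2-4 2-5 8-5 14-2 9 1 8 3 6 6 5z"/><path d="M176 165l6-2 12-9 7-2 12 0 21 7 9-2 56-28 7-16 1-7-1-5-4-4-12-6-11-3-8 0-6 2-34 19-12 1-6-3-6-5-13-25-7-9-9-3-11 2-35 20-6 14-1 16 2 9 4 5 6 3 6 1 8-1 8-4 16-16 6 1 2 6 0 6-10 17-3 9 1 8z"/></g>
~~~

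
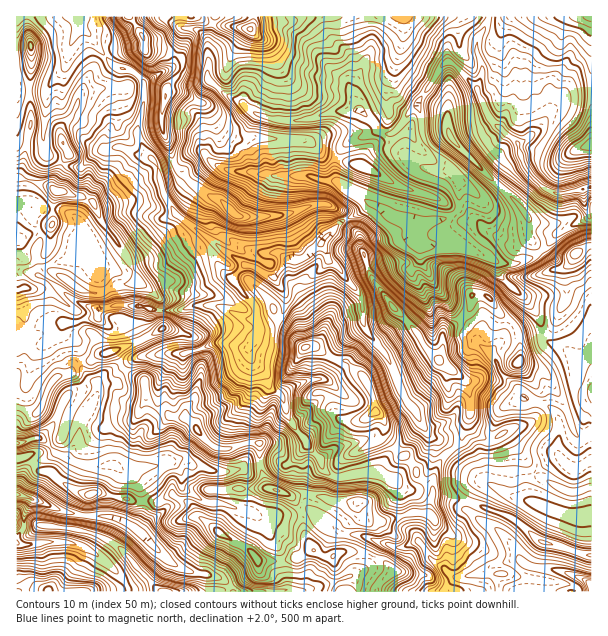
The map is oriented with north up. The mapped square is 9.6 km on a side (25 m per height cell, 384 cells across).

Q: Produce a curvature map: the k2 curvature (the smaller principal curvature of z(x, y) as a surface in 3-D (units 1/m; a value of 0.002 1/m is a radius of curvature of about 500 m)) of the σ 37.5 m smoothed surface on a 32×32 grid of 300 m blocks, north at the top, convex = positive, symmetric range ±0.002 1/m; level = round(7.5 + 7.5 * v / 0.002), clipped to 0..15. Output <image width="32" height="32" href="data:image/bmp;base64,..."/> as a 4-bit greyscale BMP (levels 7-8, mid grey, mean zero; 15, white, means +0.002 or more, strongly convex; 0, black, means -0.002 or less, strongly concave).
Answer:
<image width="32" height="32" href="data:image/bmp;base64,Qk12AgAAAAAAAHYAAAAoAAAAIAAAACAAAAABAAQAAAAAAAACAAATCwAAEwsAABAAAAAAAAAAAAAAABEREQAiIiIAMzMzAERERABVVVUAZmZmAHd3dwCIiIgAmZmZAKqqqgC7u7sAzMzMAN3d3QDu7u4A////AHdmdUZlMzM1VVdkRFZ3d1CGZ1N0I1VoV1hmd1J2ZlQ3ISJHUUZndlaGdRIld3VndghnUxOFeFZnZkV0R3ZFdUYhAAJVNlRWRWd3VnZFdkZmA3eFZnNWdnZ3aEVWZlZ2d1h2RmZUMTVFQSNVdlZ3d2Z1NnZVVEZFQzR2SFZmZ3ZnAIZ2V0V1aHM3VXRFdnd2eGVWdnVnc1NAZnd1JVc3d2ZnN1dmZ2VENVdVYUZGRVV2dlVVZmRkRhEjaEJ2Z2NXZnZ2VDVjlGYnZnkEeHUoZ2d3dndDIANmKIVjBnZFRlV3d2ZUVod1dSZoQFdkRndVd3dlAyABRGRFZ2B3JCZnN4d2RHVHVWc2VXdAhBBYkDV2VGZmdnhkQydWB0IzmCJ3dXZXdnZmZUVCUUhFNDEjAnZ1Z2dnZ0Q1Z0JGJXdnd4ModmZVVVFEh3ZRBEdmZ2d3QGU0hWcXd2ZneTRVV1dXdmN2hWV2J3dmVCAkZ2ZUZ0AAdDFXc0hBI0REeHVmNlUIhlRmRFBkKHd3hmdWY3VFVZhidGczhVdnZndmRih1U0VXY2d3QlRnQjMjVYM4dTd2ZmRYd3CFYTeIh2Z3F4J3d2ZUV3YgRQdWd2Zmh2JRd3ZmRldyKDgHZmdmZXhzNHd3ZlVmYndmBVd2Z3VodWOHd2c0d1NUMkVWV3d2eHdmV3d3"/>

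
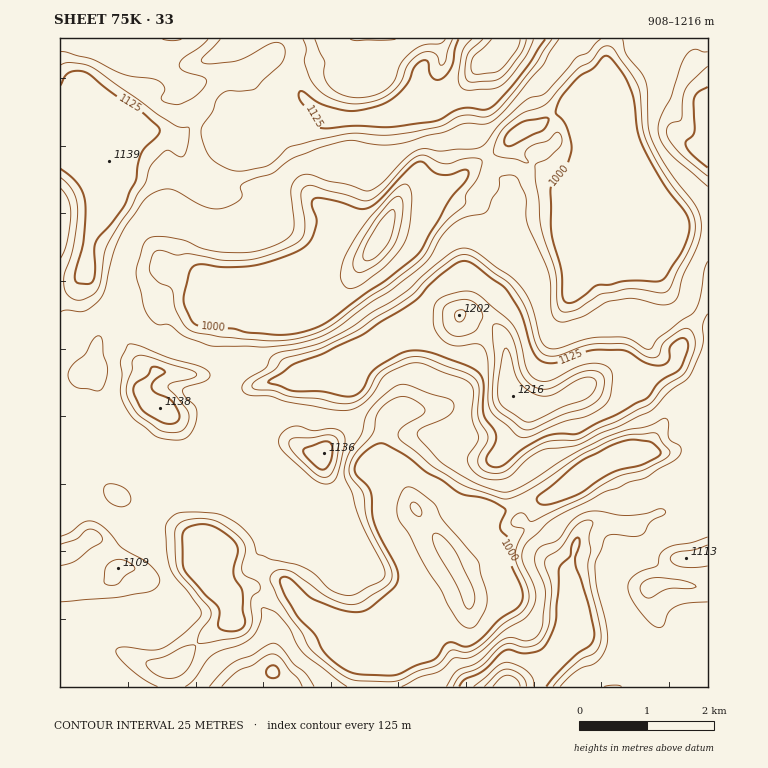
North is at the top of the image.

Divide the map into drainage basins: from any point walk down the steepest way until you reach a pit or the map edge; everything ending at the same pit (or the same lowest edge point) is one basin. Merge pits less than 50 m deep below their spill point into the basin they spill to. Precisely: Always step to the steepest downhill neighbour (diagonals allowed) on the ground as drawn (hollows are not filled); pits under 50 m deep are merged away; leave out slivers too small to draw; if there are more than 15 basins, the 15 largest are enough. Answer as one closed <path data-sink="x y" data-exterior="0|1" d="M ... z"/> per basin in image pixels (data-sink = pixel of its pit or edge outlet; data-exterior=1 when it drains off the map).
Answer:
<path data-sink="380 239" data-exterior="0" d="M708 38l-200 0-2 6-13 13-10 5-31 34-13 8-27-1-14 8-17 5-45 2-20-10-12-10-15 6-7-5-37 2-13 6-3 15-5 6-22 2-10-4-13 10-17-5-37 0-10 8-7 21-16-10-20-22-12-3 0 156 17-1 9-8 7 22 22 21 5 10 2 10 12 20 21 16 27 4 24 0 8 1 20 11 21 0 13-6 24-1 18-5 1 28-10 28 0 12 11 11 10 0 13-21 3-34 5-17-3-8-6-6 15-3 41-26 25-8 32-7 16-10 23 7 13 9 7 15 3 44 9 11 12 7 19-2 47-25 14-5 13 0 9 5 6 0 32-12 3 1 18 29 17 5z"/><path data-sink="446 551" data-exterior="0" d="M86 272l-9 8-17 3 0 152 3 6 0 11-3 5 0 96 9-1 23-15 11 9 9 17 5 5-9 13-10 5-21 3-17-1 0 99 180 0 5-5 15-3 12-7 11 7 7 8 222 0 22-10 11-8 18-25 4-12 6-11 0-16-3-8-3-27 6-14 5-20 11-13 14-3 22 7 15 1 9 6 16 20 11 5 18 0 14-6 0-66-5-1-6-9 1-8 10-9 0-56-17-6-19-30-34 12-6 0-9-5-13 0-14 5-47 25-19 2-12-7-9-11-3-44-7-15-13-9-23-7-16 10-32 7-25 8-41 26-15 3 6 6 3 8-5 17-3 34-13 21-10 0-11-11 0-12 10-28-1-28-18 5-24 1-13 6-21 0-20-11-8-1-24 0-27-4-21-16-12-20-2-10-5-10-22-21z"/><path data-sink="172 39" data-exterior="1" d="M292 38l-232 0 0 86 12 4 20 22 16 10 7-21 10-8 37 0 17 5 13-10 10 4 22-2 5-6 3-15 8-4 42-4 7 5 14-7-9-16 0-28 2-4z"/><path data-sink="358 39" data-exterior="1" d="M507 38l-213 0 2 11-2 4 0 28 9 16 6 6 22 13 5 2 45-2 17-5 14-8 8 1 22-1 10-7 18-18 13-16 10-5 8-8 5-5z"/>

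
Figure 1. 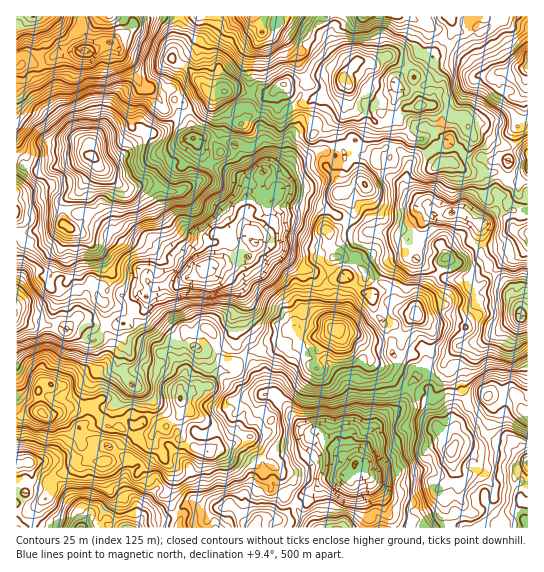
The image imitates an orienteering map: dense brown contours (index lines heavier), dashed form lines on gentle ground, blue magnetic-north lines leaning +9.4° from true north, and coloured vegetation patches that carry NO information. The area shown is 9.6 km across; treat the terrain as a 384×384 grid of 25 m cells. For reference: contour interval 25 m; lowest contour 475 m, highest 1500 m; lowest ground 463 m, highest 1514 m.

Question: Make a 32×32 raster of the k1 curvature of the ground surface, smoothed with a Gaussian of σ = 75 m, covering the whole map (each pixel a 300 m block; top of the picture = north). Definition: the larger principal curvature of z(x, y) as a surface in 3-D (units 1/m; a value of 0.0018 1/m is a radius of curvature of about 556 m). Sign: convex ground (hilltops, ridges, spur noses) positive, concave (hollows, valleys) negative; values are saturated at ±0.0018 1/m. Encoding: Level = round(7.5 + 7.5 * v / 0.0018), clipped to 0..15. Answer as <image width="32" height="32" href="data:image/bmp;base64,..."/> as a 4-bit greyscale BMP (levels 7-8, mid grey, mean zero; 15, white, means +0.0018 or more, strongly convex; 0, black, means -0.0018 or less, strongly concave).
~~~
<image width="32" height="32" href="data:image/bmp;base64,Qk12AgAAAAAAAHYAAAAoAAAAIAAAACAAAAABAAQAAAAAAAACAAATCwAAEwsAABAAAAAAAAAAAAAAABEREQAiIiIAMzMzAERERABVVVUAZmZmAHd3dwCIiIgAmZmZAKqqqgC7u7sAzMzMAN3d3QDu7u4A////ALu4m6qb16uGicnZl6jJuaqvxlnXjplnucybmsqa2qunm/qdi82ZmYu7qldbncuKqpnezbyfu5yq3bhma2ytq4lIer243a/8eriqlZqtvpqZmauortnJzPy4eYqai825ed75nujNq9ibyGl5e73cmqzfzdq/qvt3q8qqmYltjJ2un7uOtJ3t2YV7vbqry6rfzY/Nmpq62ty4ee15u3qIrcvOu86Zu8er27vauuqqq4x5m7h6mtym16y5u+vJqMaZiZmmm3l8/umayq/9mN3b17aKx267m638mcrNypvvmZ2TW/q9iHuZi4zLmKlrvs2ciI+qe8iLdliXrHtd7aupnIeau4yWnaVqiJ2svplH77jty8rcq7is3IdazLnJifqbqsr/17d6p3pnis+nqavsl953+qipuI6pmpi8q6yIh5jmeu63zK/6eYmZntrqZZufmmp7zP7v//qbeIzf6aucyrz83N+3l5vZo5i+fpyf/8ubyYv8m3mX/eunuYp6jKu5rZ7f/or9VMnYyvqIqe2H+6eInJ68zevO+diK3d23vt7Zmrq8mqmb+Yys2sqa7+y6mJjHufh5j+/u+4r6pprZaZl5qZiO/P7KmczL/MfrumeoS4k7V7+32Ym5mc//uLmJqZqaqHifu5uEe5u5q7m7uoy7uKykrbe6eZm8t7mnrIvK"/>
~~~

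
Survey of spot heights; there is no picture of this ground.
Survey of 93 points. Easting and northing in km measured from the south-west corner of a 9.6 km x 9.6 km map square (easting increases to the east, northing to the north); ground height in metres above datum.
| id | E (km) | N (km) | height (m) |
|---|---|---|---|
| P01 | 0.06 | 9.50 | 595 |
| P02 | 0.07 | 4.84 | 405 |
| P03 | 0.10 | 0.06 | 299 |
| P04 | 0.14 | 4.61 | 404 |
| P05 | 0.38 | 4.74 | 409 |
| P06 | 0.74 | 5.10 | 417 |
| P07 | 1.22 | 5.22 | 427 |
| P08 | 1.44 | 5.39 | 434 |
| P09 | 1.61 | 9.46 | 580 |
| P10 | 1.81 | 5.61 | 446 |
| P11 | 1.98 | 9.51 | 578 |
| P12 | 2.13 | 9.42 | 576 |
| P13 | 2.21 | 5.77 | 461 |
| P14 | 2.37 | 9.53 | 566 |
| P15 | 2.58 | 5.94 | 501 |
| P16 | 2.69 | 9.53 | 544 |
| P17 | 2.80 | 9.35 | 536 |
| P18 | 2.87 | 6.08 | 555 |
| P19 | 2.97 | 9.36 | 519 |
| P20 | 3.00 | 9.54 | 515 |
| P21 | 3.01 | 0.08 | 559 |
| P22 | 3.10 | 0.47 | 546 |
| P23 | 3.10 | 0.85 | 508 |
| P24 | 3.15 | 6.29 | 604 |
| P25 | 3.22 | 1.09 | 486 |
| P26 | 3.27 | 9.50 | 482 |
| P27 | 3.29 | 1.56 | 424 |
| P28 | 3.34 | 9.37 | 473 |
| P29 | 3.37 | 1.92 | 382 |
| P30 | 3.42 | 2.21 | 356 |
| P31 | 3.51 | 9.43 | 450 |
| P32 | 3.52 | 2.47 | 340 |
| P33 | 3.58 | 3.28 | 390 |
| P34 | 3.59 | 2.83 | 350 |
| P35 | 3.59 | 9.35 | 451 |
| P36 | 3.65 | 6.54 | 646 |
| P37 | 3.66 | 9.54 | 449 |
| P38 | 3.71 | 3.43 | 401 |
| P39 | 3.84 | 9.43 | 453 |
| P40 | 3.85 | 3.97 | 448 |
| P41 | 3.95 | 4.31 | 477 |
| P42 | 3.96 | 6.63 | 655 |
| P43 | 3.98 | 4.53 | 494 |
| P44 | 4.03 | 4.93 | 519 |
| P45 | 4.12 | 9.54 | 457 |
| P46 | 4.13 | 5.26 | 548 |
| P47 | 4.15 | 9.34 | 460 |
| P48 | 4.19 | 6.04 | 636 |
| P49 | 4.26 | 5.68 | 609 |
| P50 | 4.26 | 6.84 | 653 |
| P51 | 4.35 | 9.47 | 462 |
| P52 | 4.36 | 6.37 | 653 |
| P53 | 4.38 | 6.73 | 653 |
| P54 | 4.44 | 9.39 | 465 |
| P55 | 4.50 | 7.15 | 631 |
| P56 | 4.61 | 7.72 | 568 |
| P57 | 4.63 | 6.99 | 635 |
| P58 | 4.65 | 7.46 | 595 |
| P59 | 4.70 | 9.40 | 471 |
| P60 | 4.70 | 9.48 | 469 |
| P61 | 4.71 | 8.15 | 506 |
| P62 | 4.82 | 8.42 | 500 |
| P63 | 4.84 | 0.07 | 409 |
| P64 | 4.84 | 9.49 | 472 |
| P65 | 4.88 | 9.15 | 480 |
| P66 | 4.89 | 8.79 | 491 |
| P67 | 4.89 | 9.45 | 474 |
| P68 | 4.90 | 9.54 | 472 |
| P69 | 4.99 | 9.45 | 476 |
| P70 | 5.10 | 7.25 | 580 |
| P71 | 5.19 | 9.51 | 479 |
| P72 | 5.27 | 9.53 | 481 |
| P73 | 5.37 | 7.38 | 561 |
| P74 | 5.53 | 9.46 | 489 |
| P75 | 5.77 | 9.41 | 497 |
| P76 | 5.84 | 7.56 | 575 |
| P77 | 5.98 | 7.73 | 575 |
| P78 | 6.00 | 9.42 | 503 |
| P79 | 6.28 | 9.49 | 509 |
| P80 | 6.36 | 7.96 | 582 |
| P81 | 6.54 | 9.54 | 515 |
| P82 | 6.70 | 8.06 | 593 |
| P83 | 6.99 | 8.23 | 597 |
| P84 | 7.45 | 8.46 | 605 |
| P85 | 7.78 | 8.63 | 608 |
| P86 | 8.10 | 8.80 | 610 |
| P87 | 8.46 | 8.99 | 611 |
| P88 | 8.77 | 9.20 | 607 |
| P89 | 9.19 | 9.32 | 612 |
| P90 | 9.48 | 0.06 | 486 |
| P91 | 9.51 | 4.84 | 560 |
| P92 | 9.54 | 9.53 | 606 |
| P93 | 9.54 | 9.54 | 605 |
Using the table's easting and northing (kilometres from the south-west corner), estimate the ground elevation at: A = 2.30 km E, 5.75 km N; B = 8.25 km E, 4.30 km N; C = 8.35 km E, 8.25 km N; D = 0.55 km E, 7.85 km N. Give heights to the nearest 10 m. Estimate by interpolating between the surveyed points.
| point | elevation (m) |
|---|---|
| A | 460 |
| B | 600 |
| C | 650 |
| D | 510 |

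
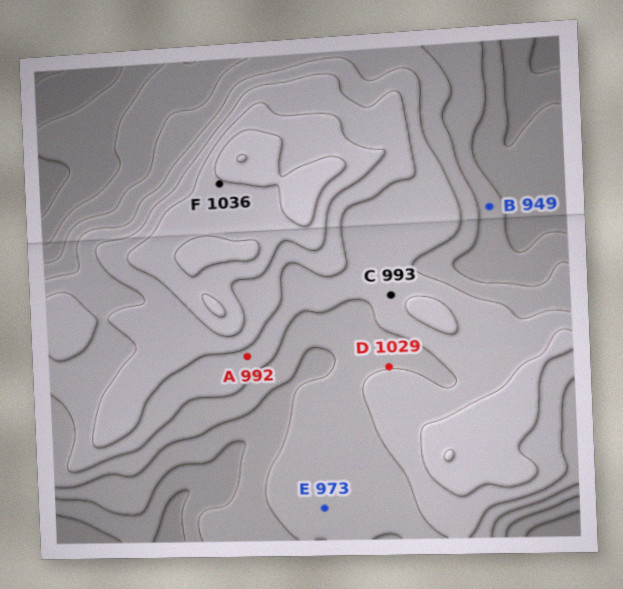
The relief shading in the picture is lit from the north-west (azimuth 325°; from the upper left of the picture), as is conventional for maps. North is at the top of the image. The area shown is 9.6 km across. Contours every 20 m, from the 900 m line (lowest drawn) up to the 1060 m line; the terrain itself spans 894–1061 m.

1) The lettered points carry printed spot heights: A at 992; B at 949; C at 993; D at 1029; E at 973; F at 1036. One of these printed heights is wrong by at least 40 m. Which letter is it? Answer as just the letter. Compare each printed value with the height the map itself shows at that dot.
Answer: D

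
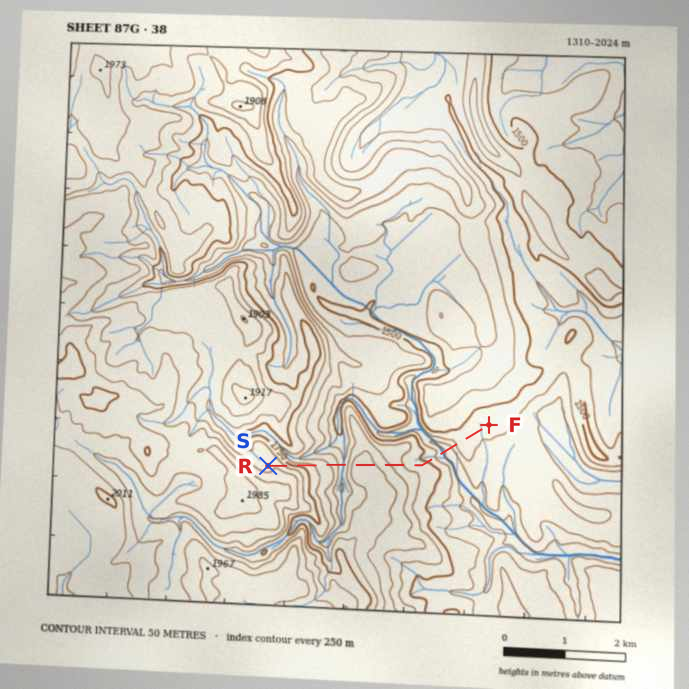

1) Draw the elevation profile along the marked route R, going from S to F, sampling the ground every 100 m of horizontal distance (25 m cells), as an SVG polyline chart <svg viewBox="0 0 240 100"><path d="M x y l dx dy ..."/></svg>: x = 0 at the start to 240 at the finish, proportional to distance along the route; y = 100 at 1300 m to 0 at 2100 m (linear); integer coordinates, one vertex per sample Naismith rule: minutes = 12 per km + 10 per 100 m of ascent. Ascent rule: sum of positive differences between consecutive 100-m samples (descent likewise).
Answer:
<svg viewBox="0 0 240 100"><path d="M0 33l6-1 6 2 6 5 6 4 7 2 6 1 6 2 6 3 6 2 6 2 6 3 6 6 7 3 6-9 6-5 6 0 6 1 6 2 6 2 6 3 7 3 6 3 6 2 6 2 6 0 6 1 6 3 6 4 7 4 6 2 6 5 6-4 6-6 6-2 6 0 6 1 6 0 7 0 6 0 1 0"/></svg>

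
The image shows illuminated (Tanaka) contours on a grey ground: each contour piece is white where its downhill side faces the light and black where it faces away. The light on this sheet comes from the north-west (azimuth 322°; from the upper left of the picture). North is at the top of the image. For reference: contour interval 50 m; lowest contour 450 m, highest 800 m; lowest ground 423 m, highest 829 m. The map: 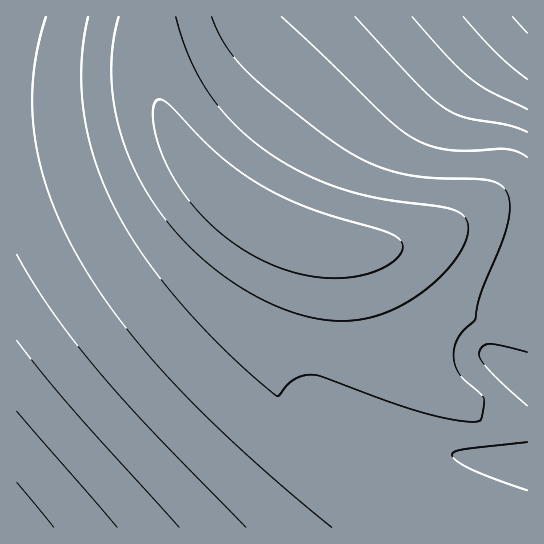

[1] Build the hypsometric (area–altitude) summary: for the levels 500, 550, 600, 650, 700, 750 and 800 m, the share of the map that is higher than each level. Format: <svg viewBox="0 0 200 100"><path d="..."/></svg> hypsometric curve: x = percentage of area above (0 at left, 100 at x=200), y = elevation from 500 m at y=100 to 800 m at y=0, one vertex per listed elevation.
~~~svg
<svg viewBox="0 0 200 100"><path d="M194 100l-10-17-16-16-30-17-62-17-39-16-25-17"/></svg>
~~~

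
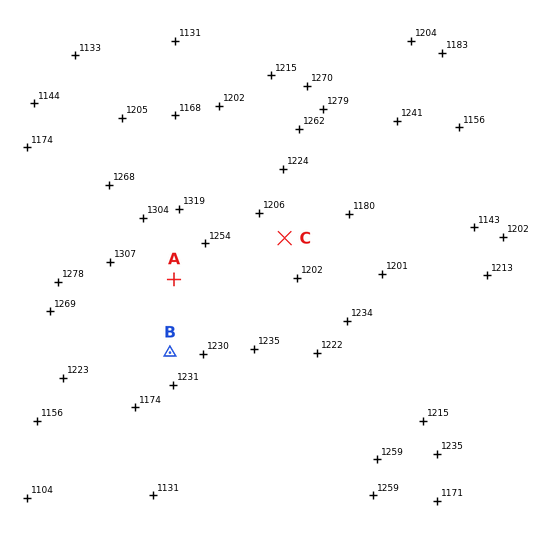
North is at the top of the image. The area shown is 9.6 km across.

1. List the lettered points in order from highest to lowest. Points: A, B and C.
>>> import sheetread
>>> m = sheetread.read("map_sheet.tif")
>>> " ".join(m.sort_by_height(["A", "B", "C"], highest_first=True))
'A B C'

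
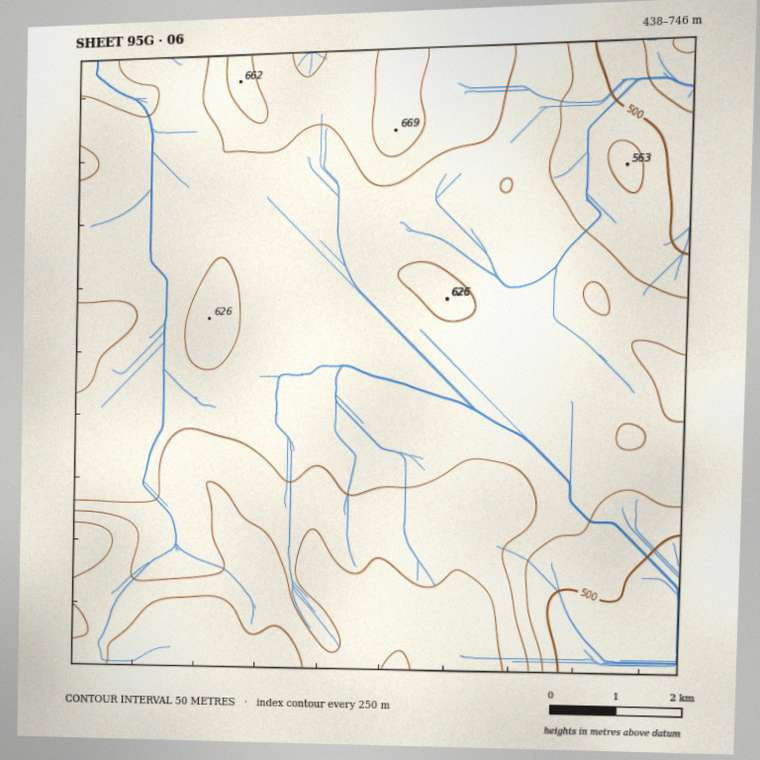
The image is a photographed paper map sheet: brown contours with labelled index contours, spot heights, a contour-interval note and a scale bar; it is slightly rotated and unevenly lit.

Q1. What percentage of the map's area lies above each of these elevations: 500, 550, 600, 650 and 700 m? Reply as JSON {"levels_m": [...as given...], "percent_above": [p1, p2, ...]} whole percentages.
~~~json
{"levels_m": [500, 550, 600, 650, 700], "percent_above": [95, 87, 36, 15, 3]}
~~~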